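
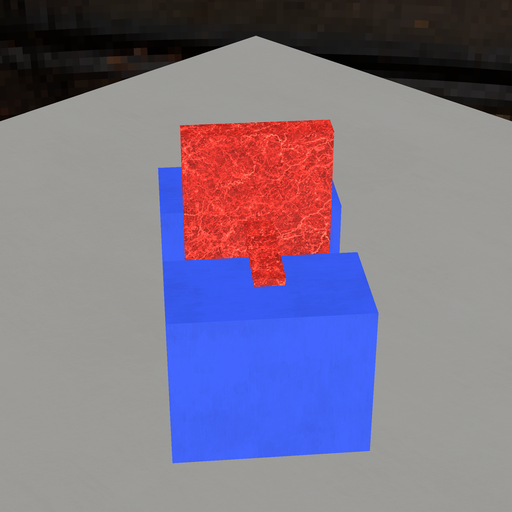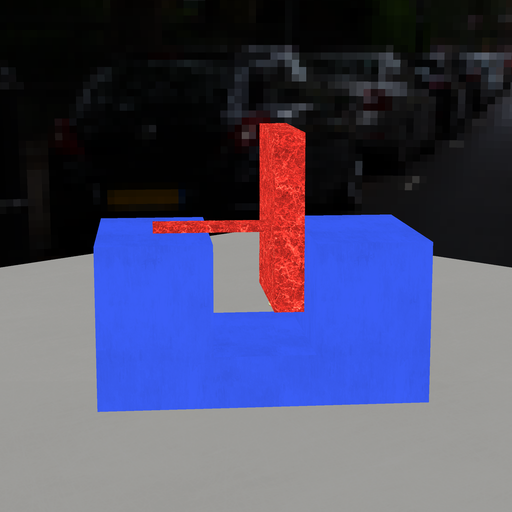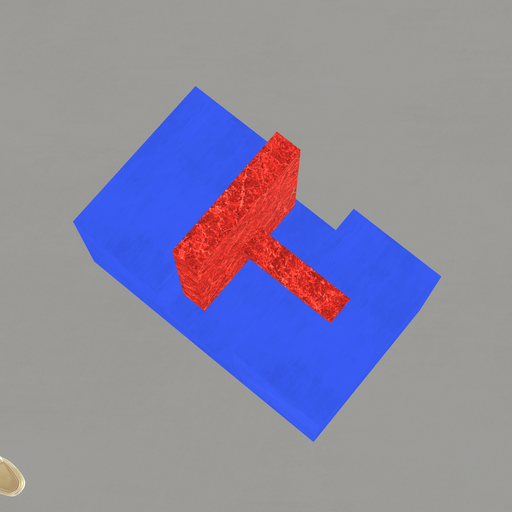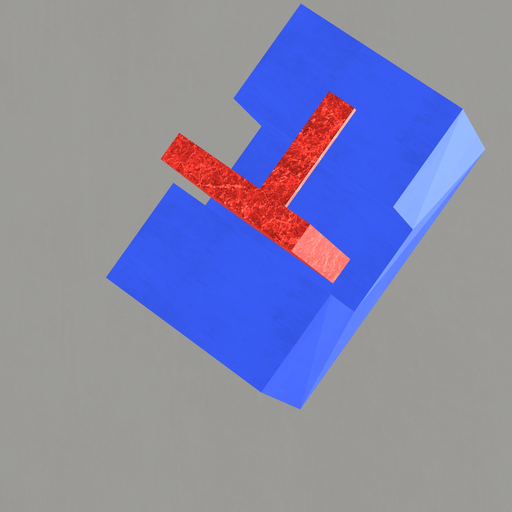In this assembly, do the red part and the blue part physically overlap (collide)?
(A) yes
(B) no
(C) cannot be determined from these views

(B) no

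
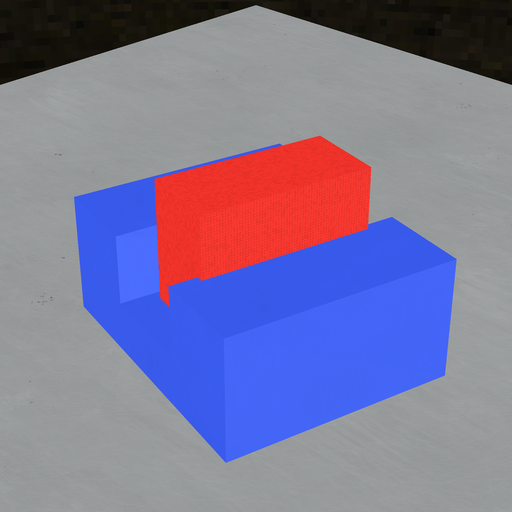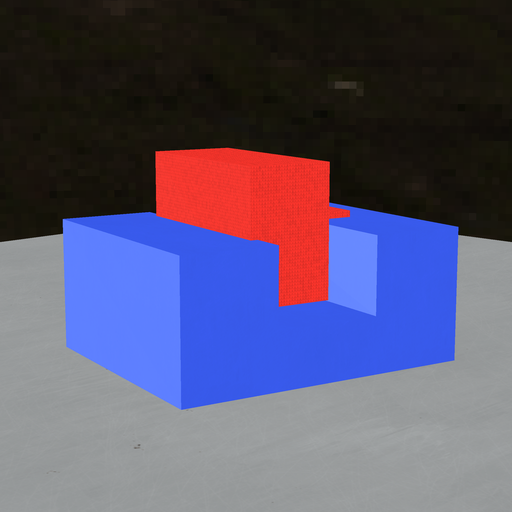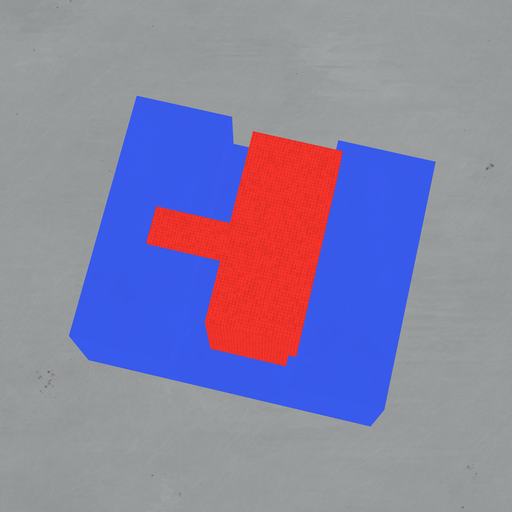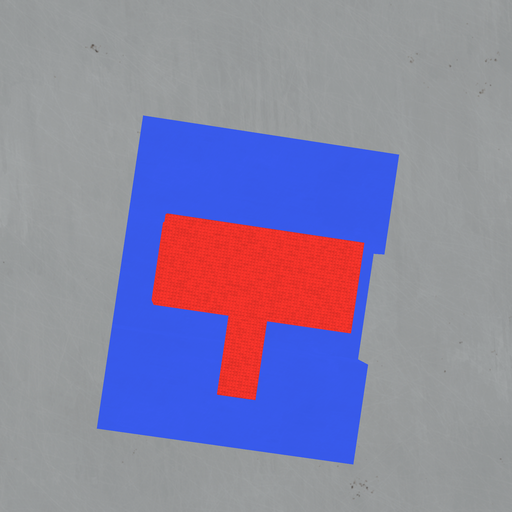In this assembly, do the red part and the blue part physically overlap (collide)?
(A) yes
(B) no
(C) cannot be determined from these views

(A) yes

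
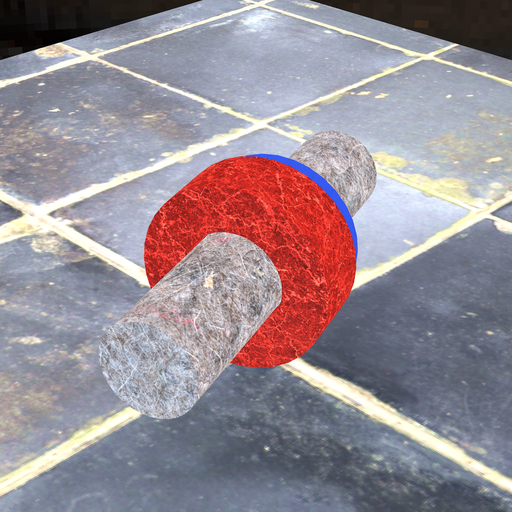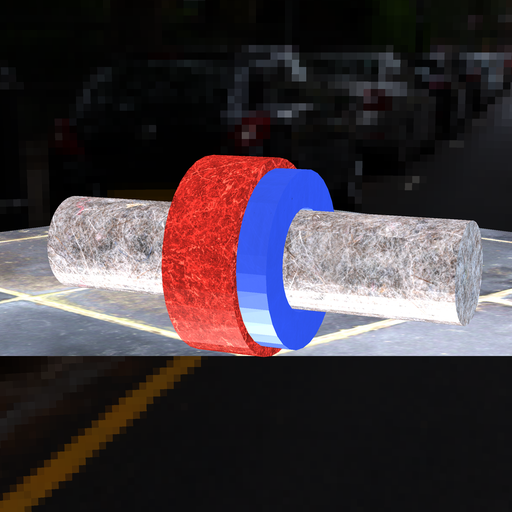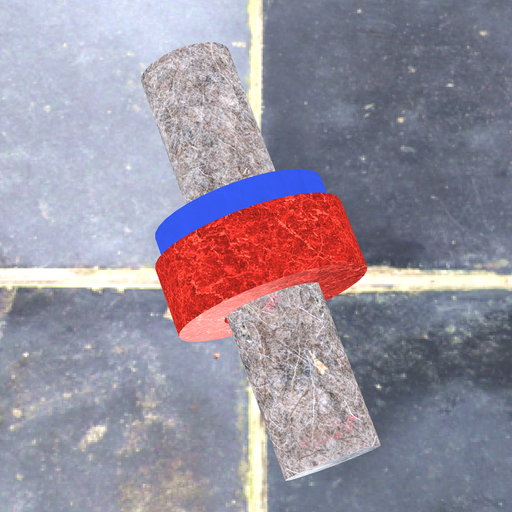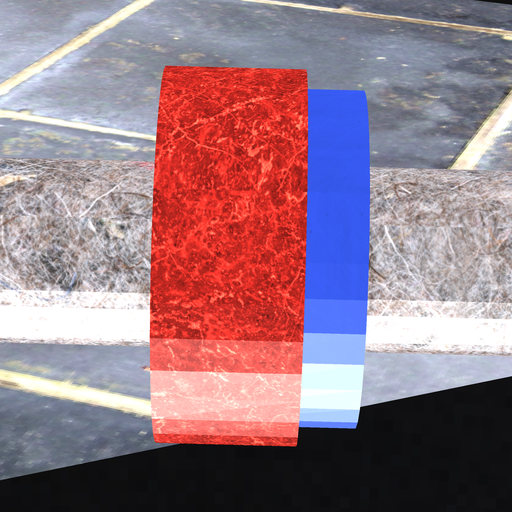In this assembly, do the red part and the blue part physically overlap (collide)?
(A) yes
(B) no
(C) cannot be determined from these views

(A) yes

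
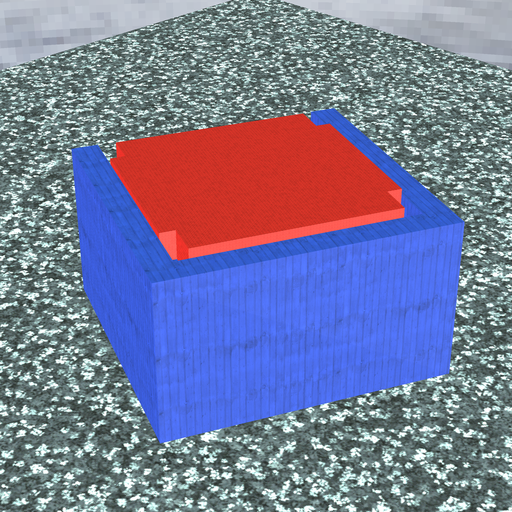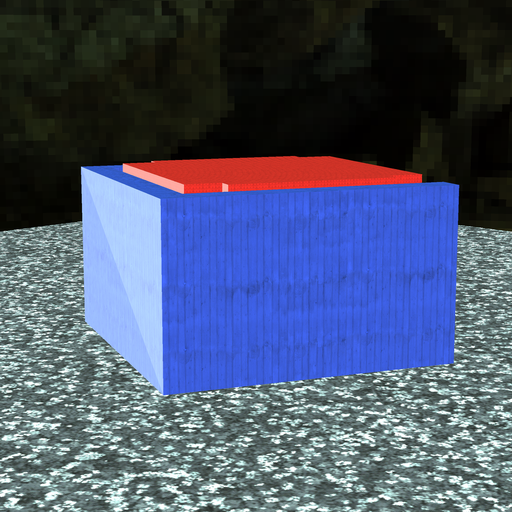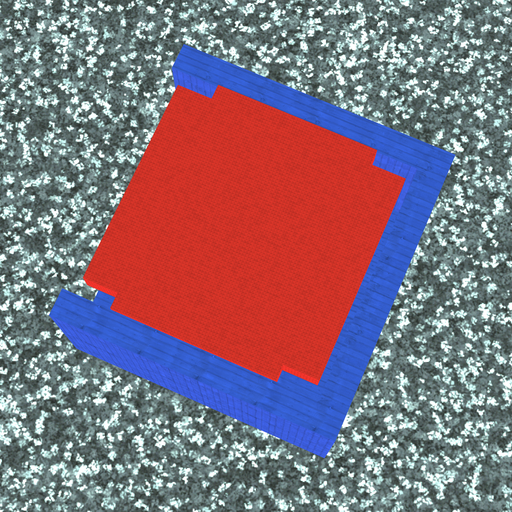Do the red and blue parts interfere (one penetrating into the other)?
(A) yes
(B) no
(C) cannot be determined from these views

(B) no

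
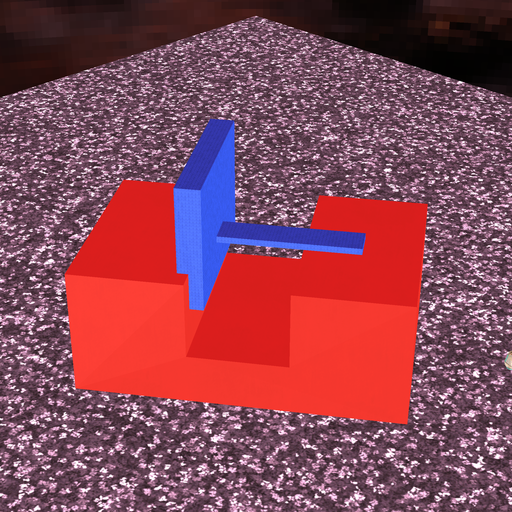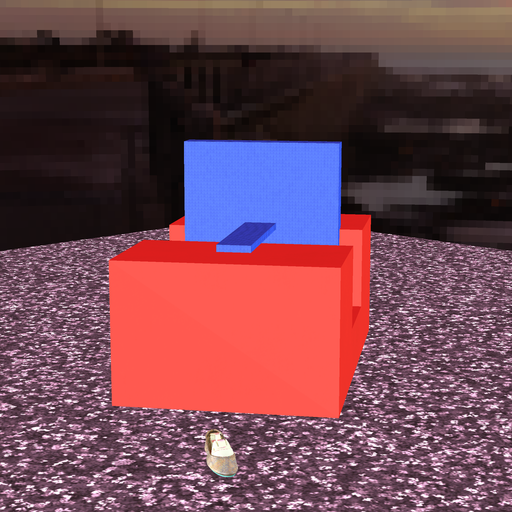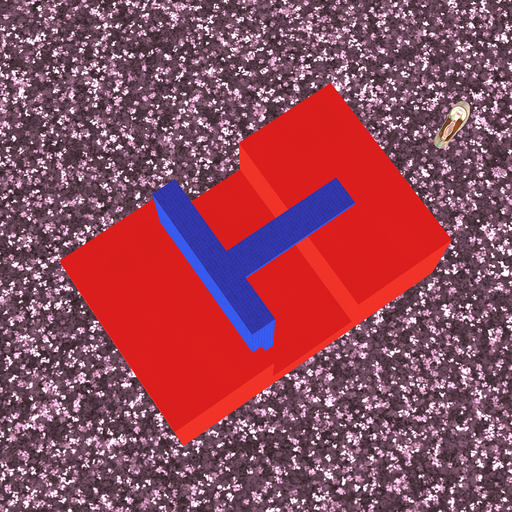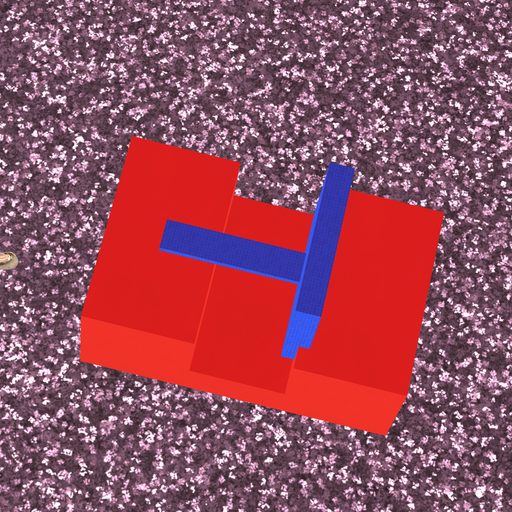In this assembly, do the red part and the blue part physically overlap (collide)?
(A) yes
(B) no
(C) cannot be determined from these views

(A) yes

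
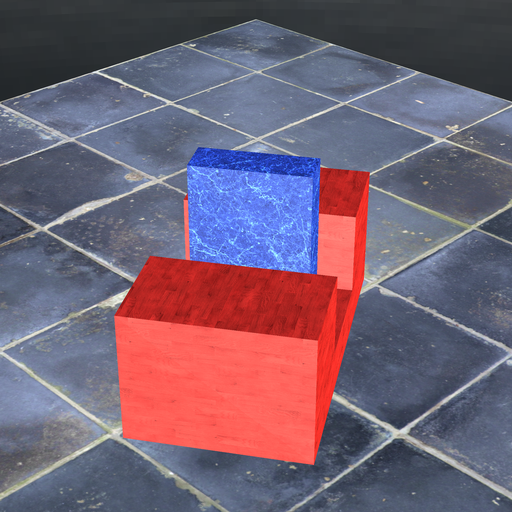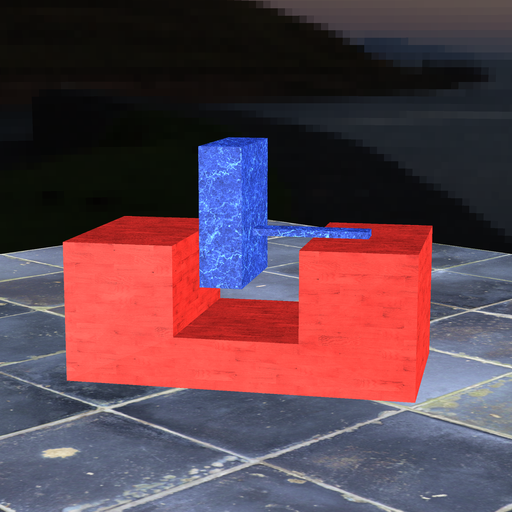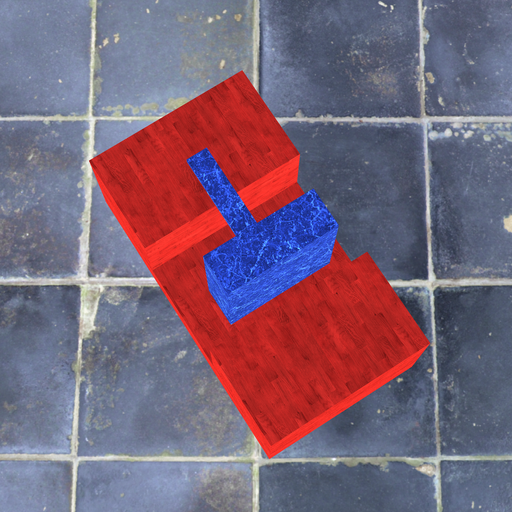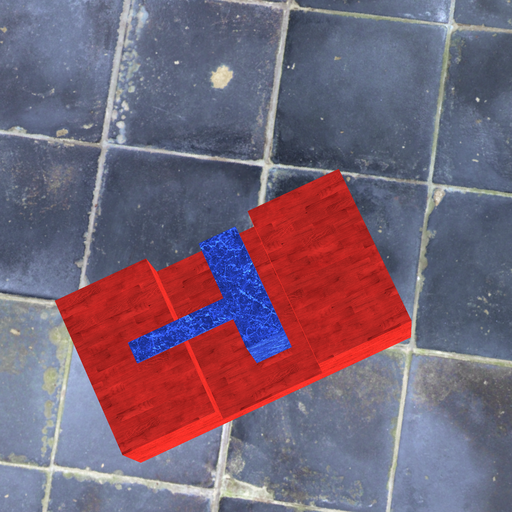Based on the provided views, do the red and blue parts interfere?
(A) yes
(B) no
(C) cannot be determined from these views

(B) no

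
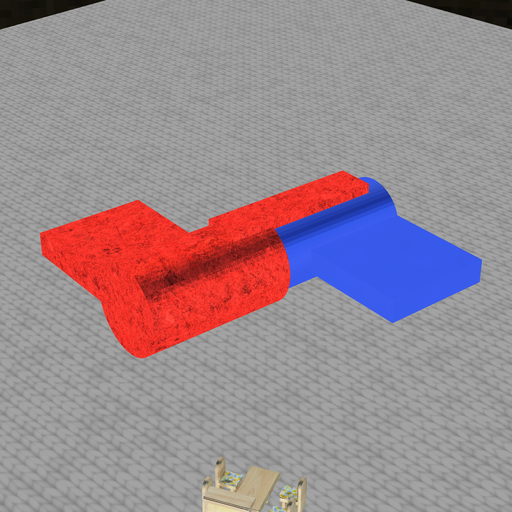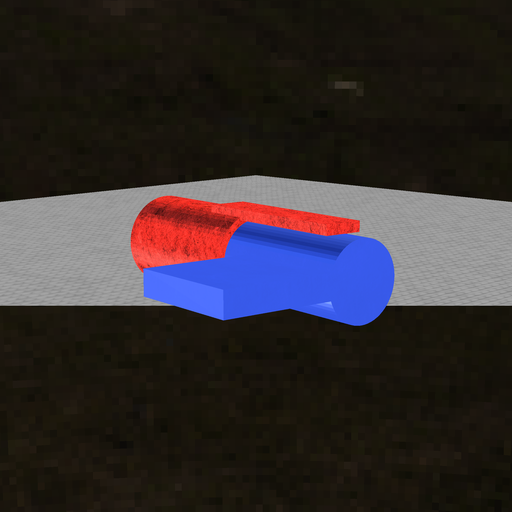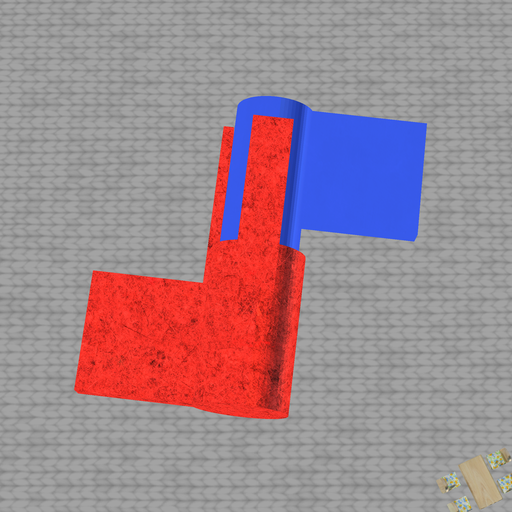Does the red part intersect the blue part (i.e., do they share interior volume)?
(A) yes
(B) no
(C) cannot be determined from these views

(C) cannot be determined from these views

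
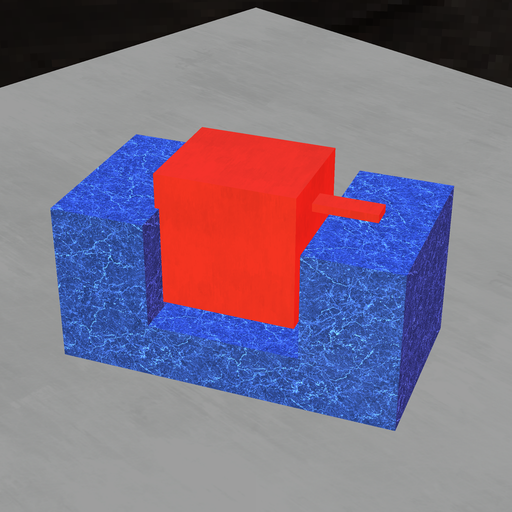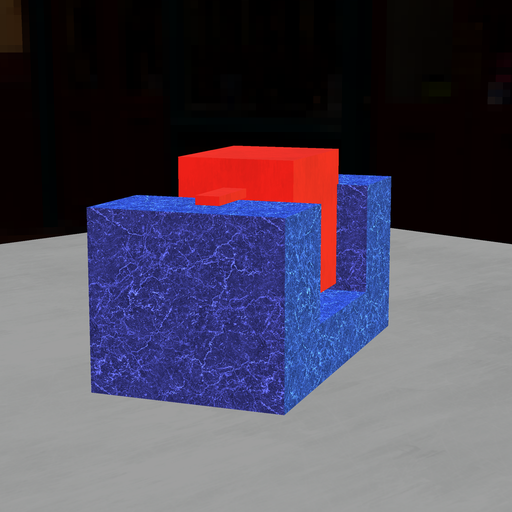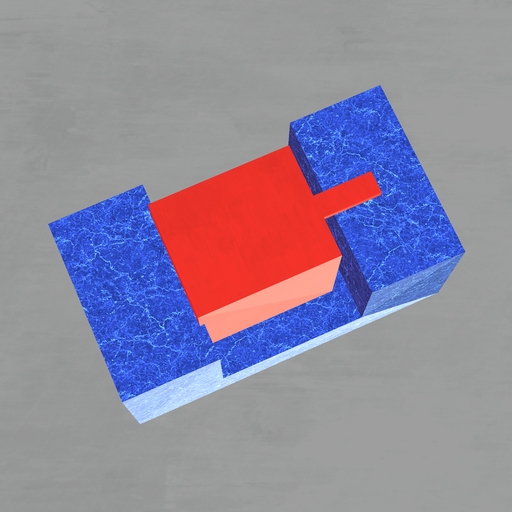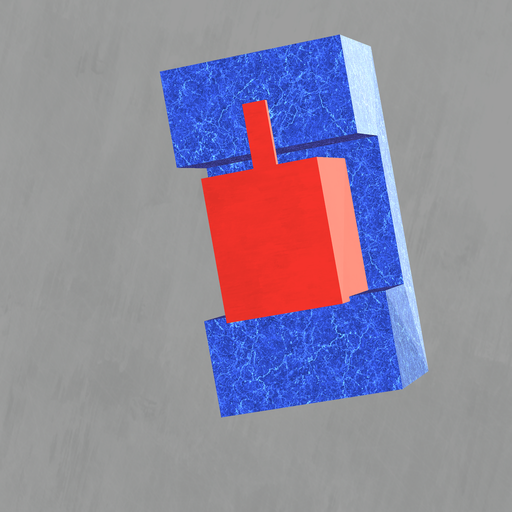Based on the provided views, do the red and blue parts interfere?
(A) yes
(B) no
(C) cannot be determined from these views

(A) yes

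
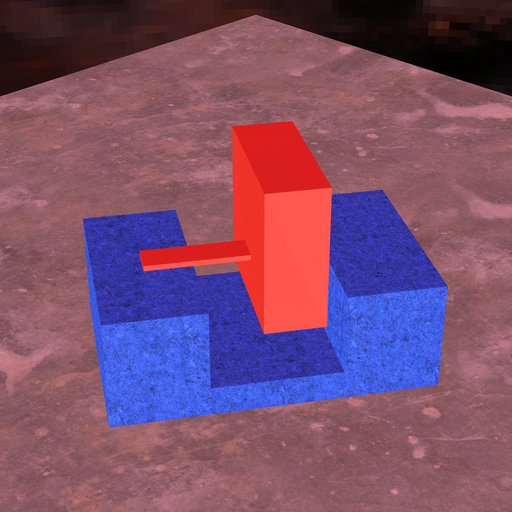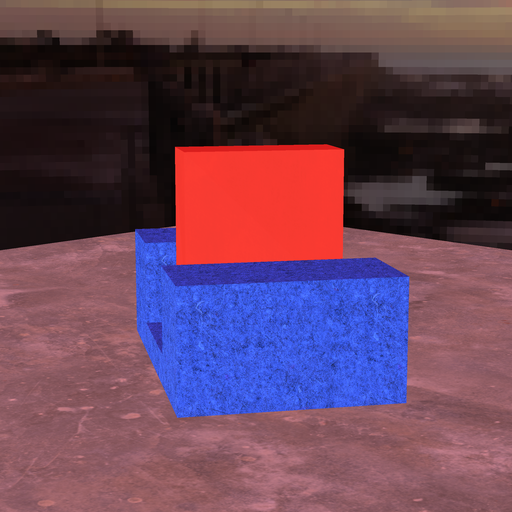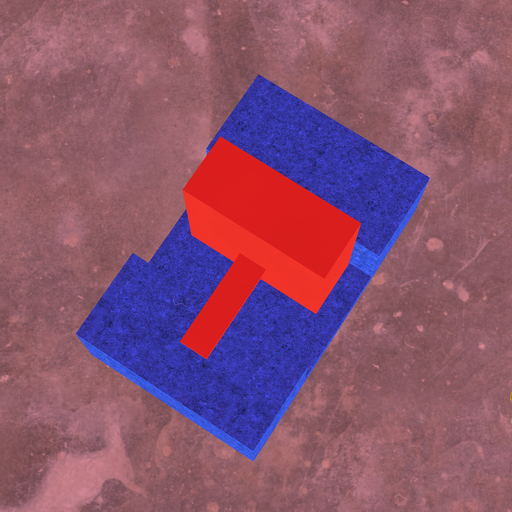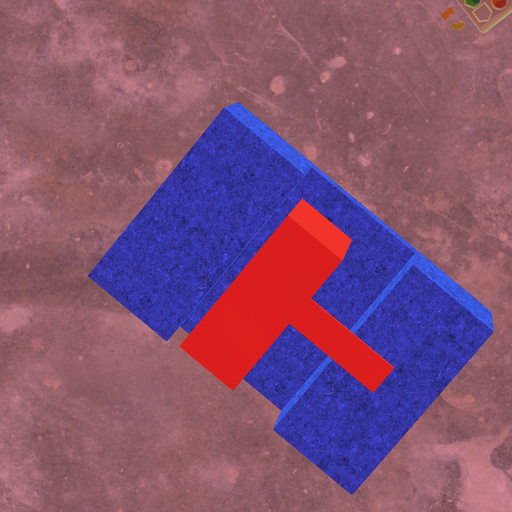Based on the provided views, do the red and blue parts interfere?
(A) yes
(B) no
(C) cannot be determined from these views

(B) no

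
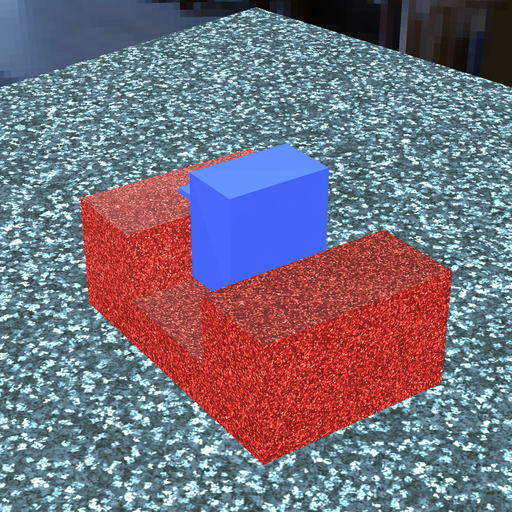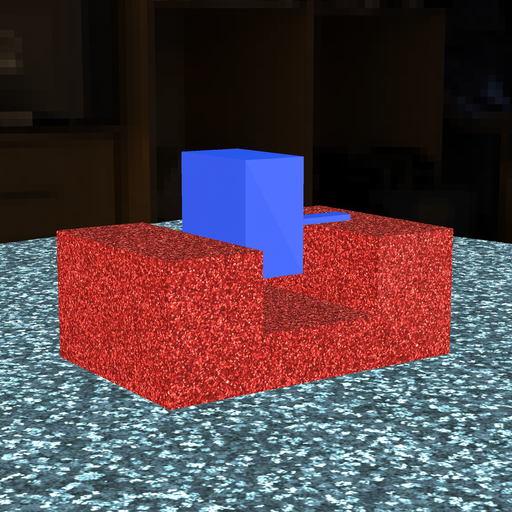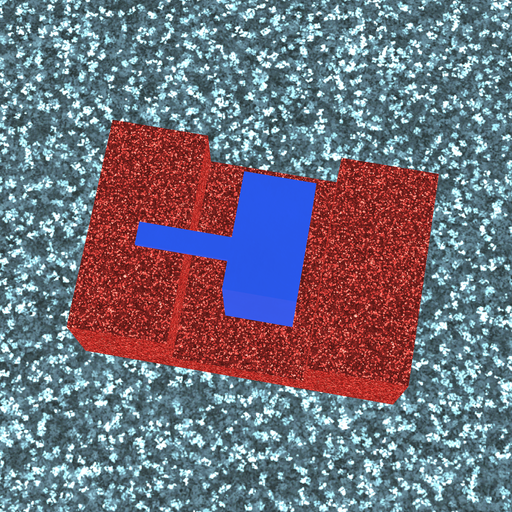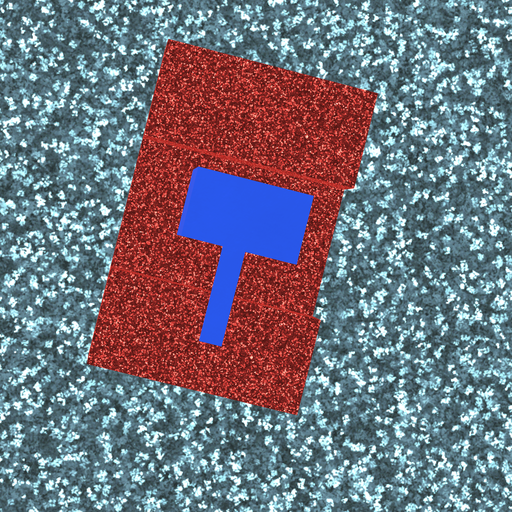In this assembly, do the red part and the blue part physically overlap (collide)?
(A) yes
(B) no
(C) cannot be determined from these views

(B) no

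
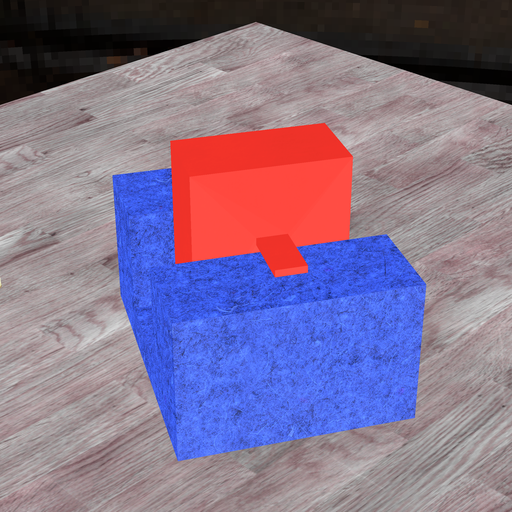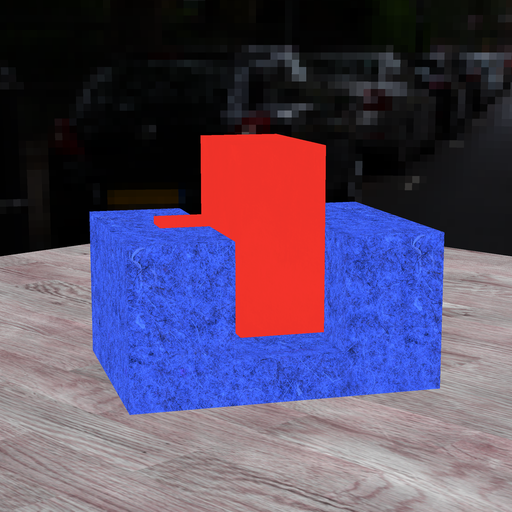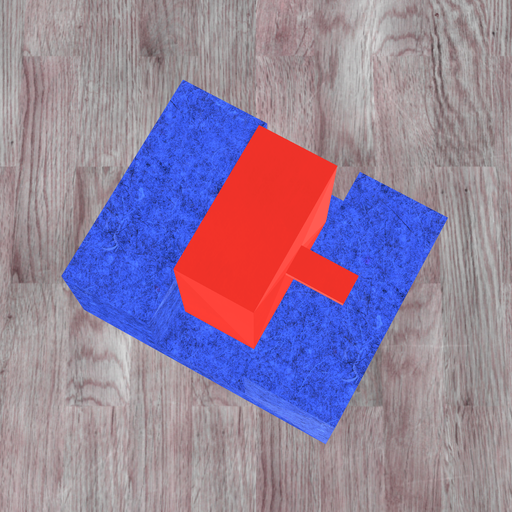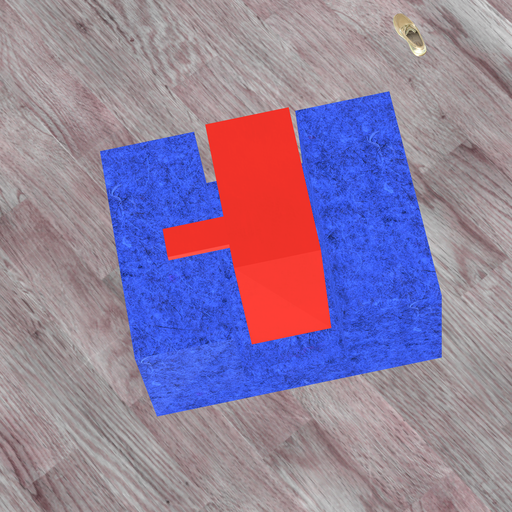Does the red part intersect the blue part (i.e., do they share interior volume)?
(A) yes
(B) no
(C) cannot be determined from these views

(B) no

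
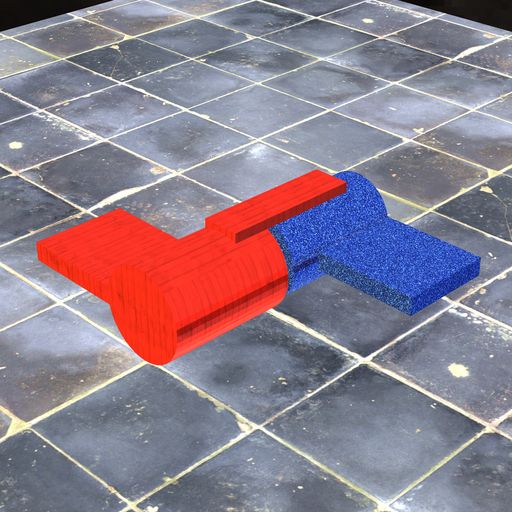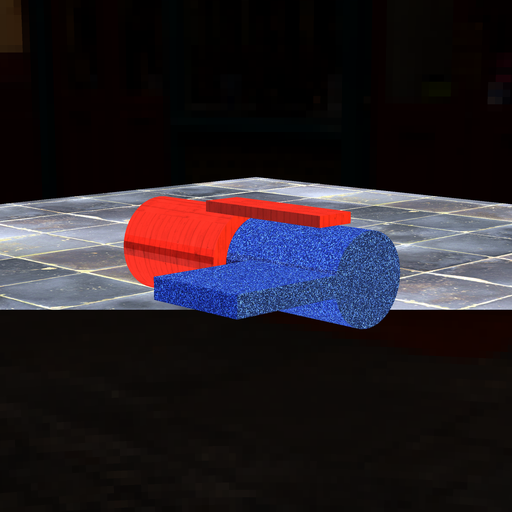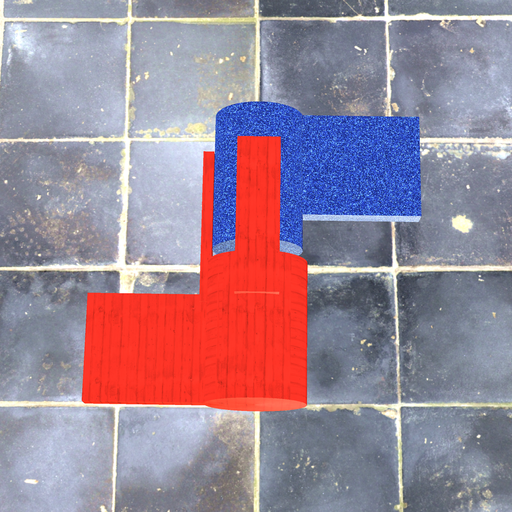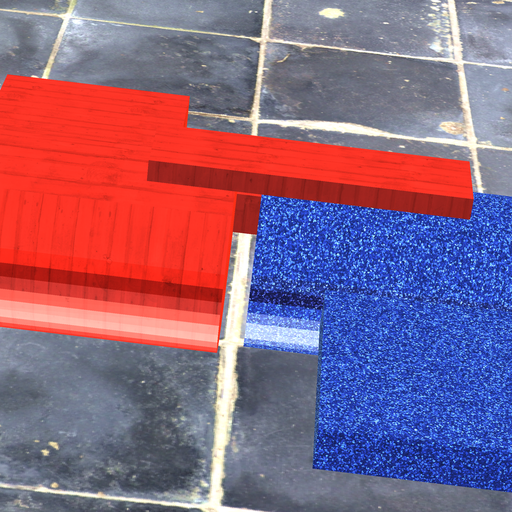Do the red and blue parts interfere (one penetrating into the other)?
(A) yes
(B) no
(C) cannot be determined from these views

(B) no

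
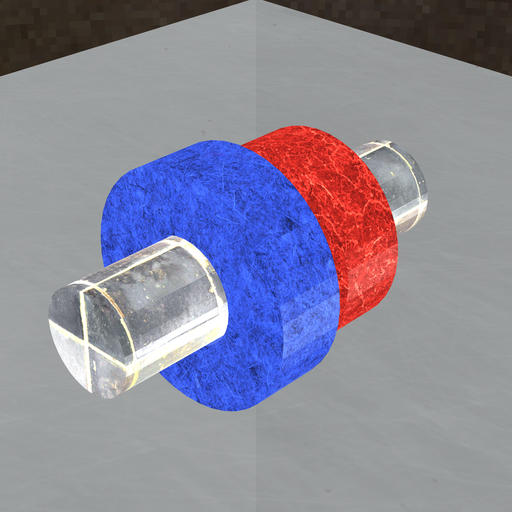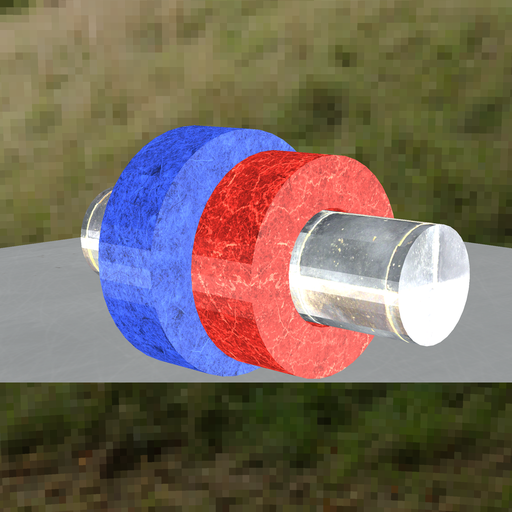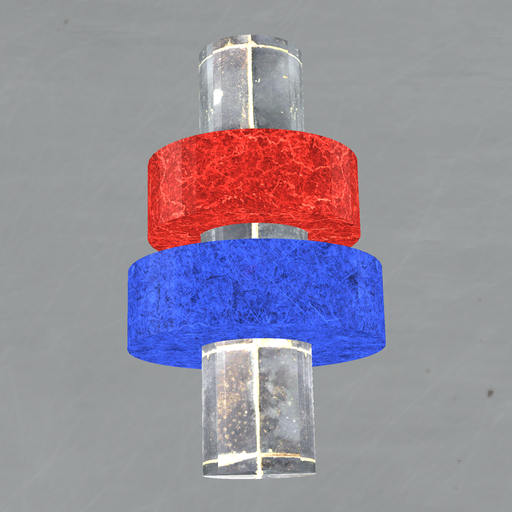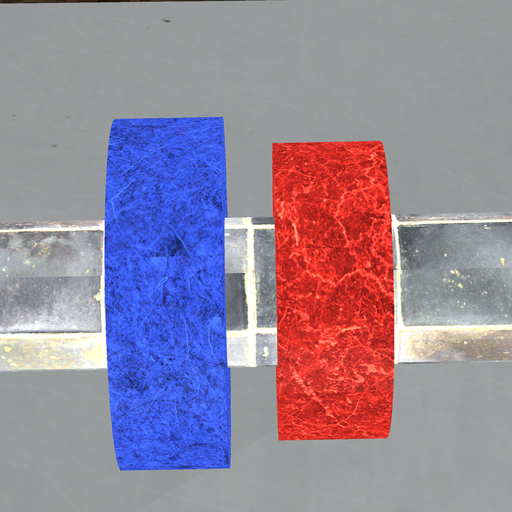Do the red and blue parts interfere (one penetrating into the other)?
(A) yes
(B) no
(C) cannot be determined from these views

(B) no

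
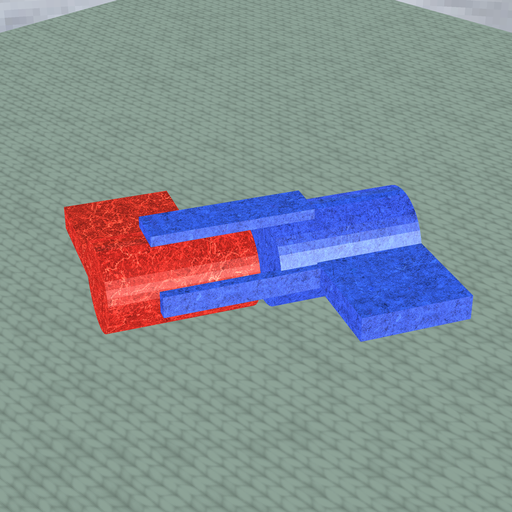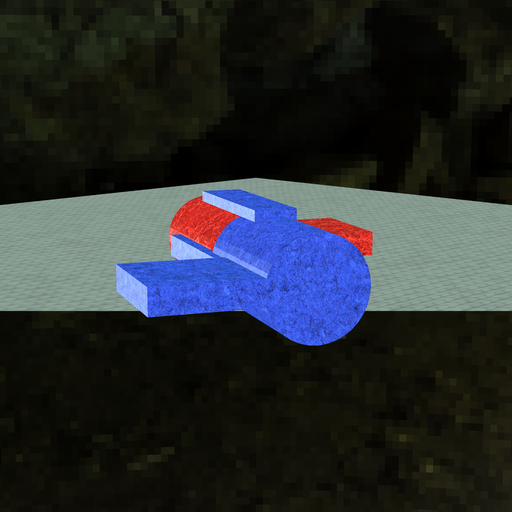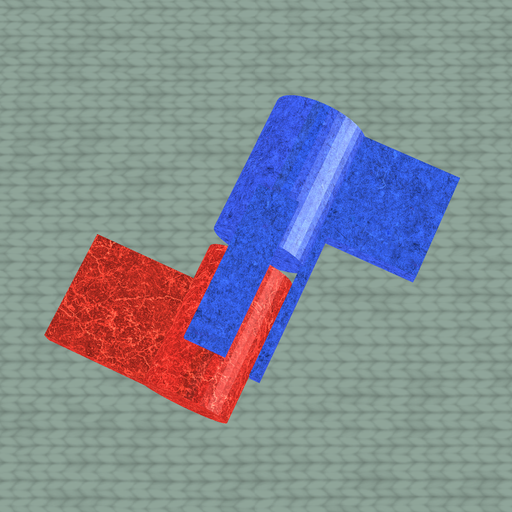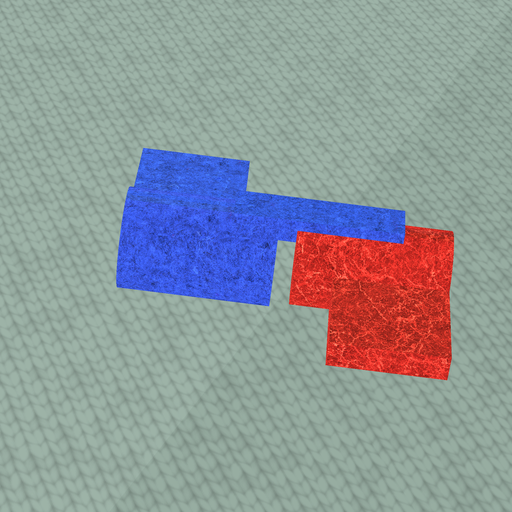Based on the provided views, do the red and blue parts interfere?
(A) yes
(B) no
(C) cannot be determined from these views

(B) no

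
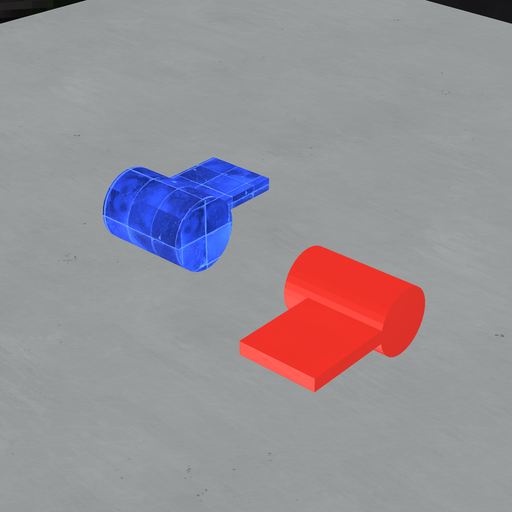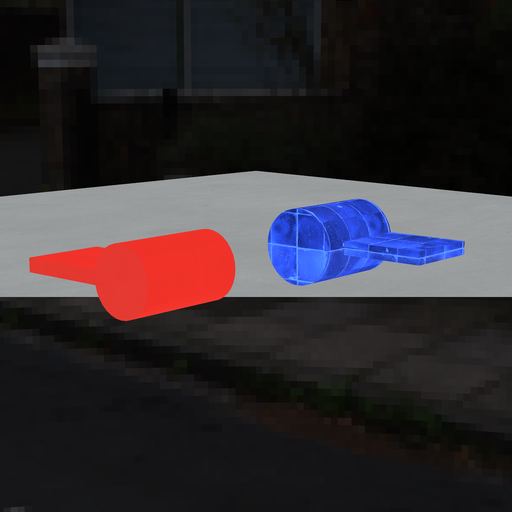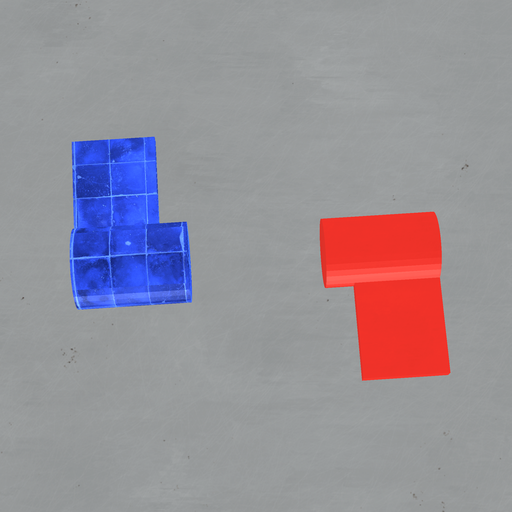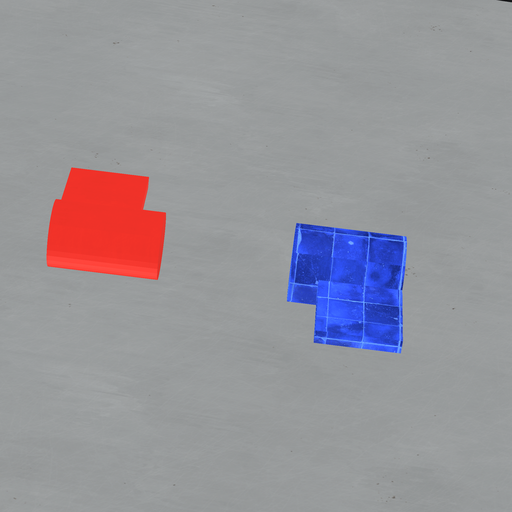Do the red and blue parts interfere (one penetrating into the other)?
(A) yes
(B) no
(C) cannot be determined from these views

(B) no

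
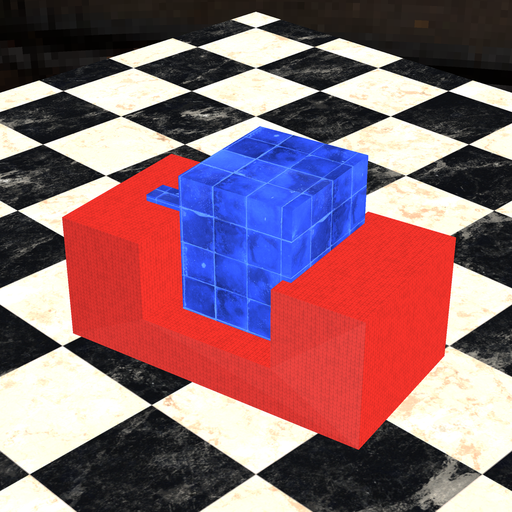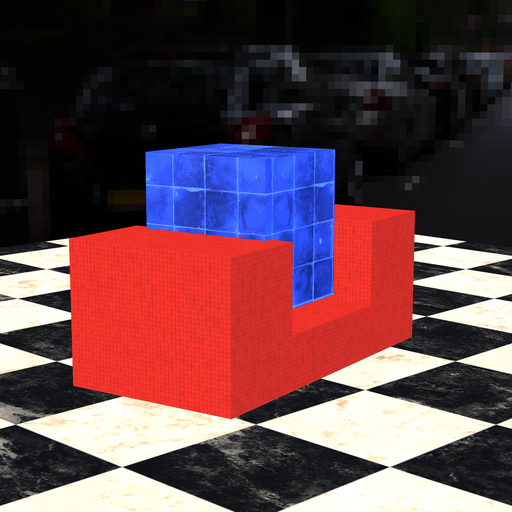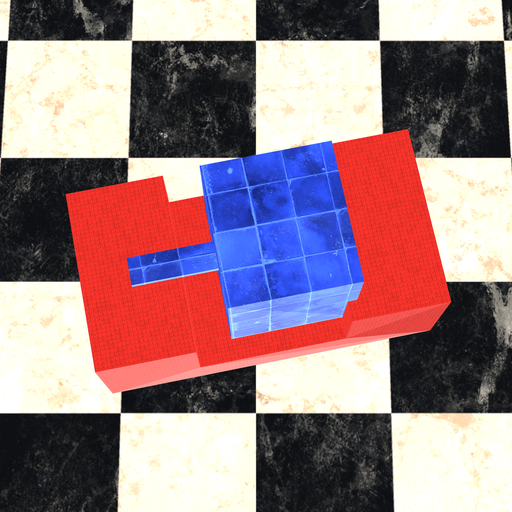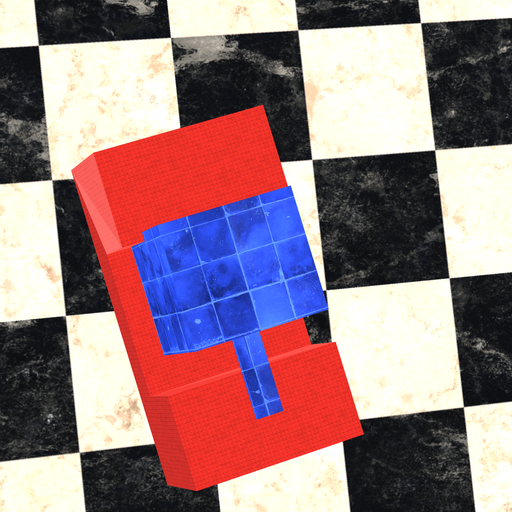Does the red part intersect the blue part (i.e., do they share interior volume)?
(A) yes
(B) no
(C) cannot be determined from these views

(A) yes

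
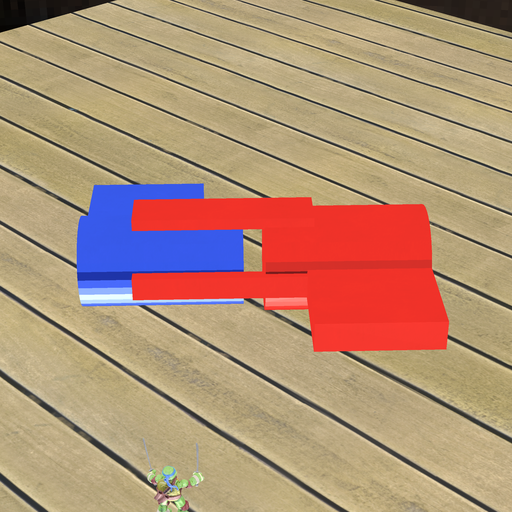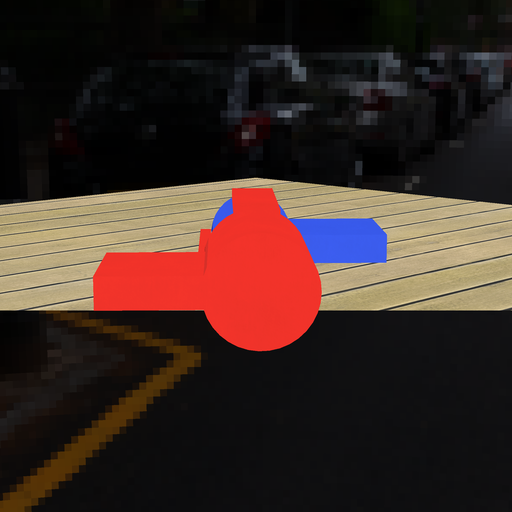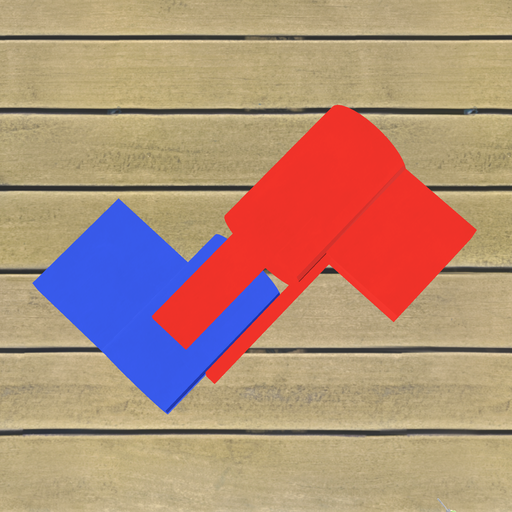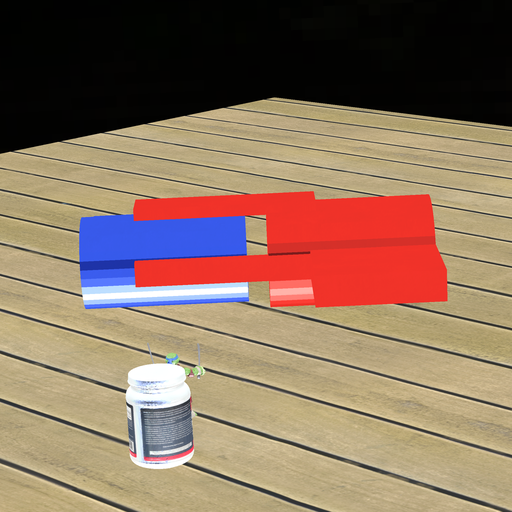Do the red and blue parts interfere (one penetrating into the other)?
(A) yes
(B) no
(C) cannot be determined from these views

(B) no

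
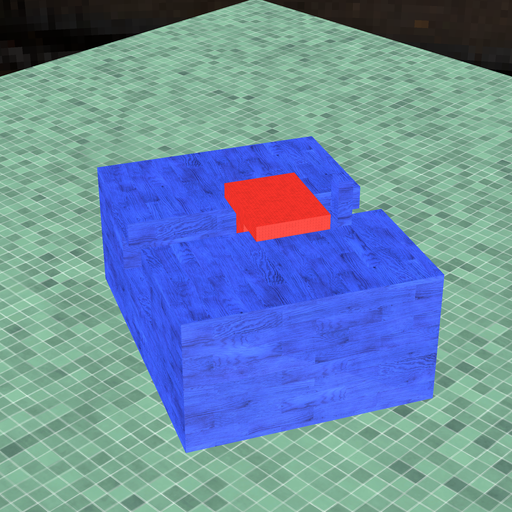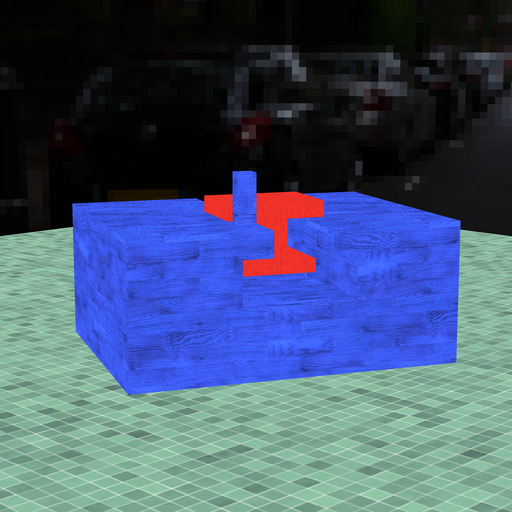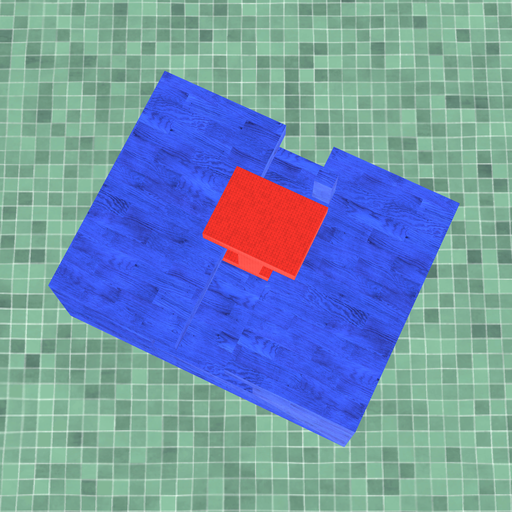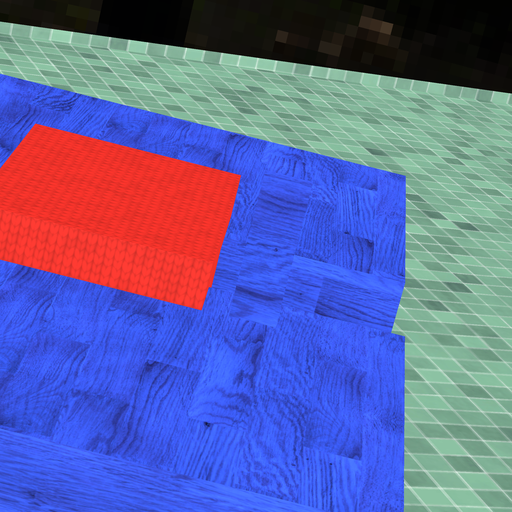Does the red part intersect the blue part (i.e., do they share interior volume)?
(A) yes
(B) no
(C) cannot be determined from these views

(B) no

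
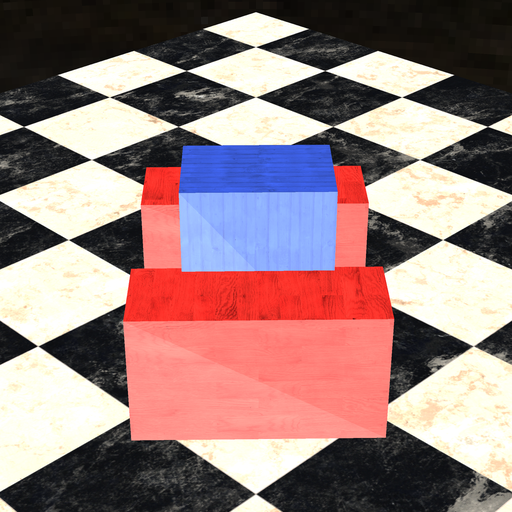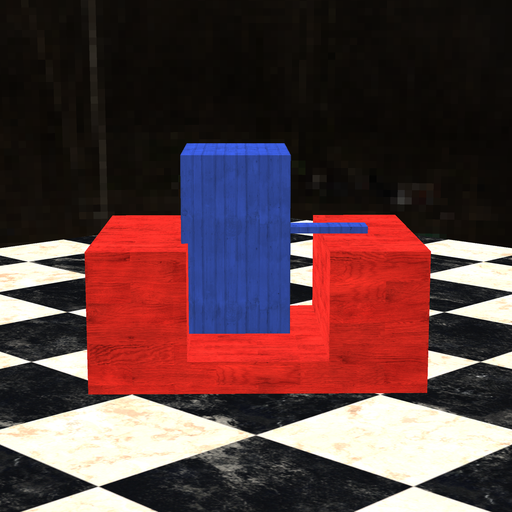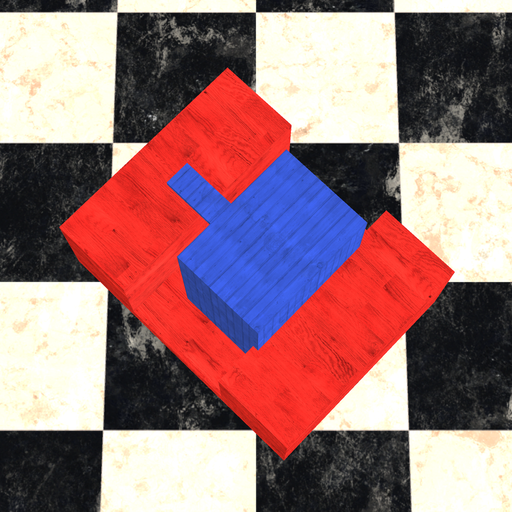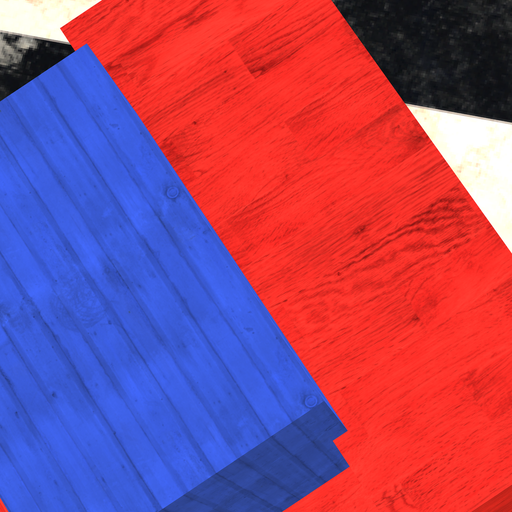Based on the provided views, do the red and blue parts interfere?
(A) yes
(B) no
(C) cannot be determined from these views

(A) yes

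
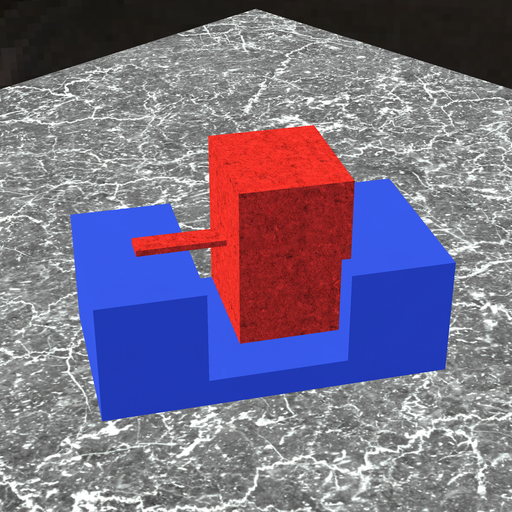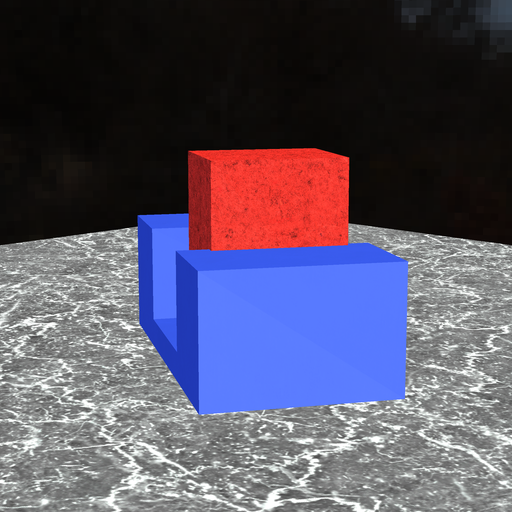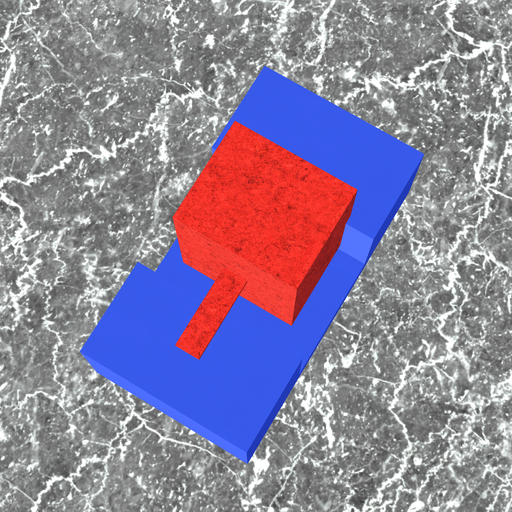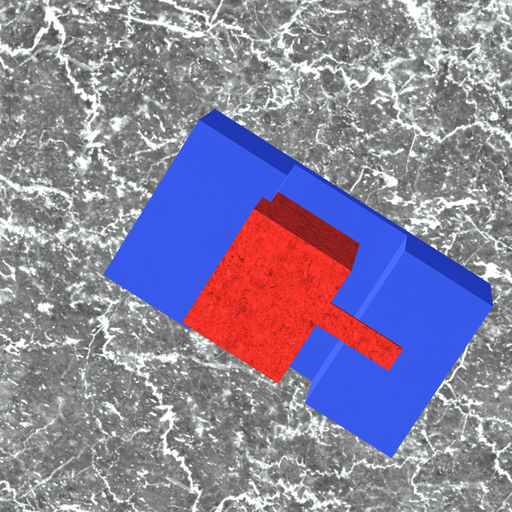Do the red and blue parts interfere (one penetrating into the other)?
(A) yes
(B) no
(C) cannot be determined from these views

(A) yes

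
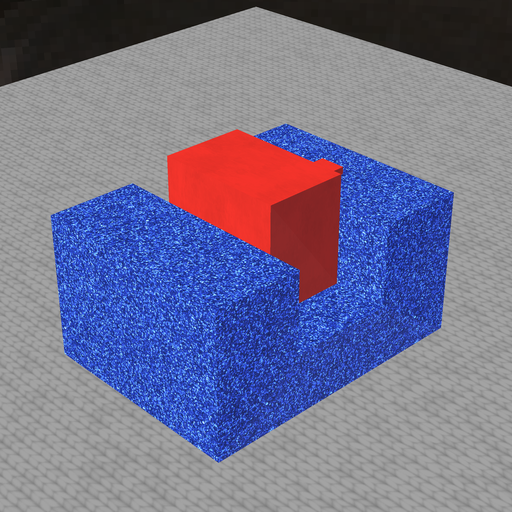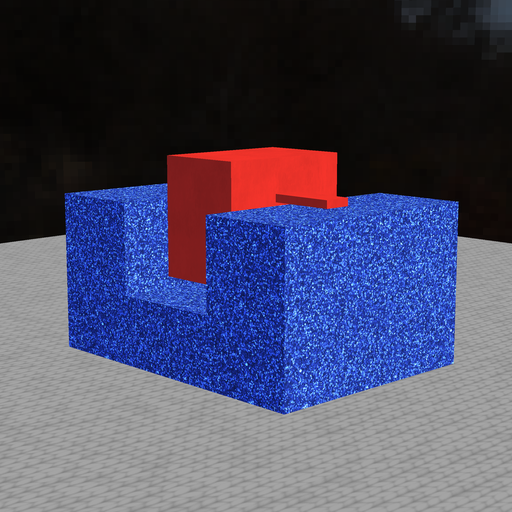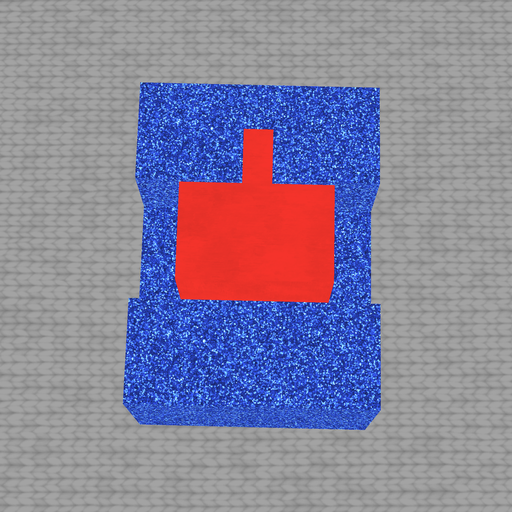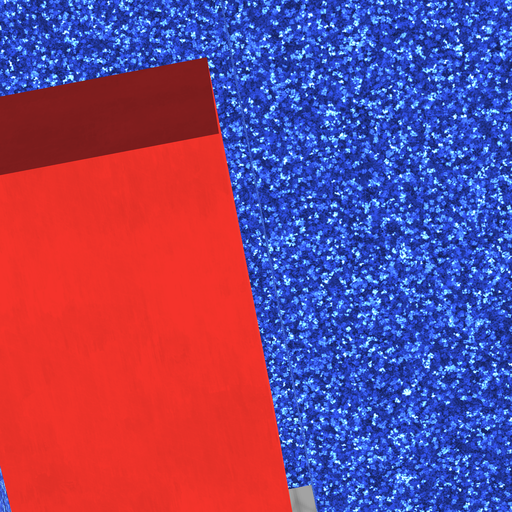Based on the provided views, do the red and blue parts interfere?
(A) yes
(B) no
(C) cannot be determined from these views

(B) no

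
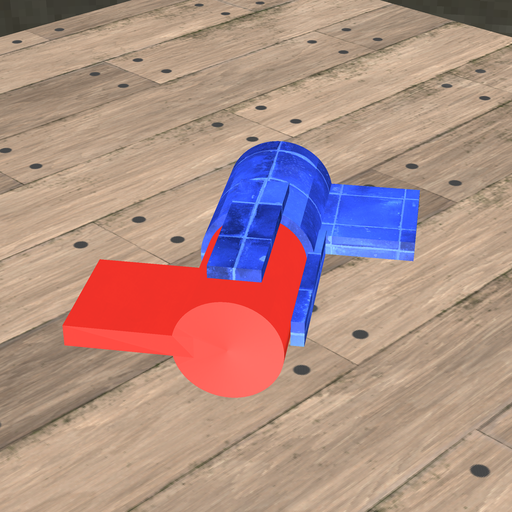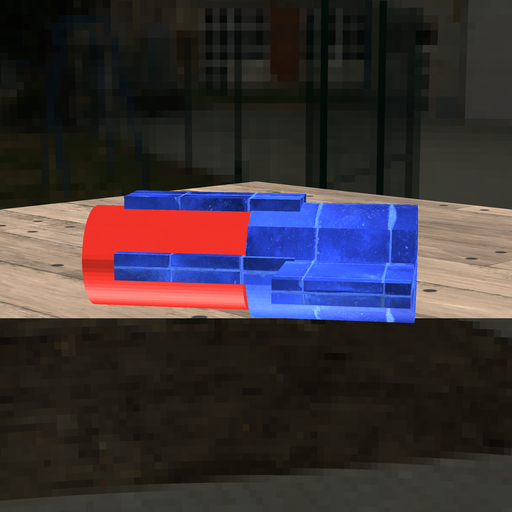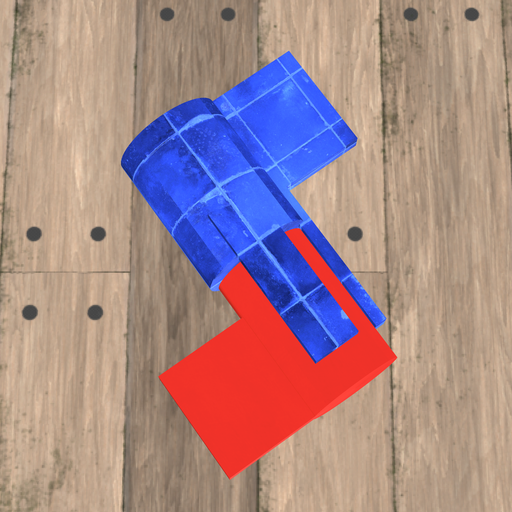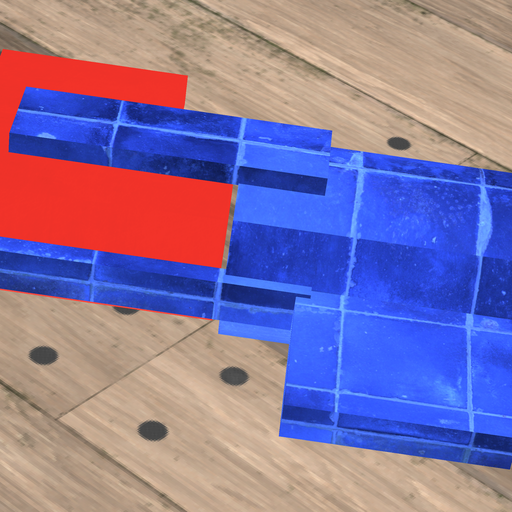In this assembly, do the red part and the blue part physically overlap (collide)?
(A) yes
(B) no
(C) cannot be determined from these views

(B) no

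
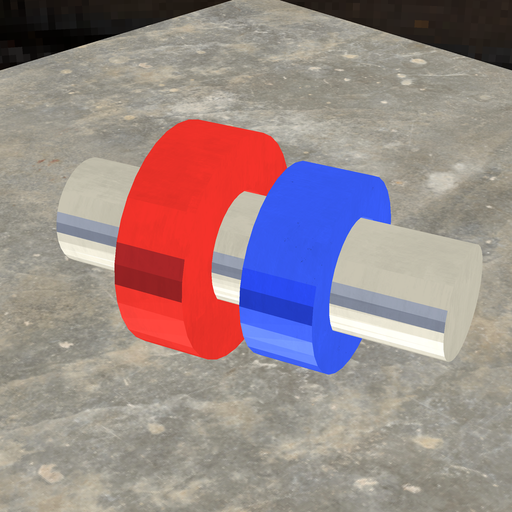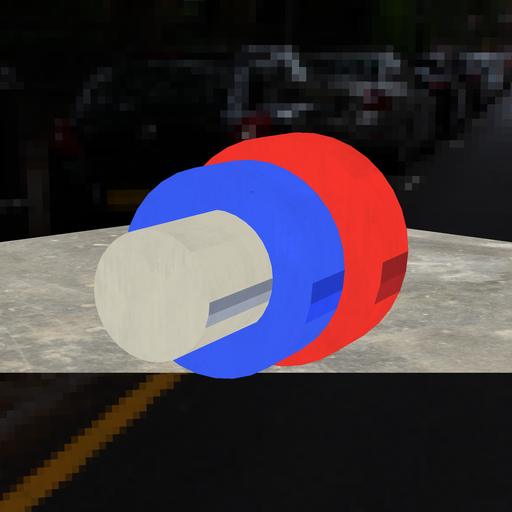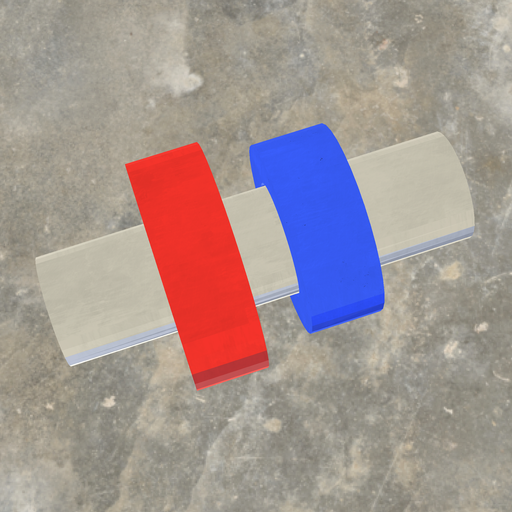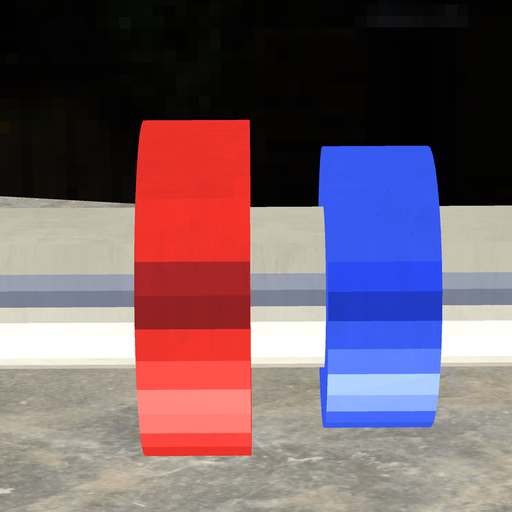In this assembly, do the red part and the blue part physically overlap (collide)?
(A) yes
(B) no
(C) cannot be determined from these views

(B) no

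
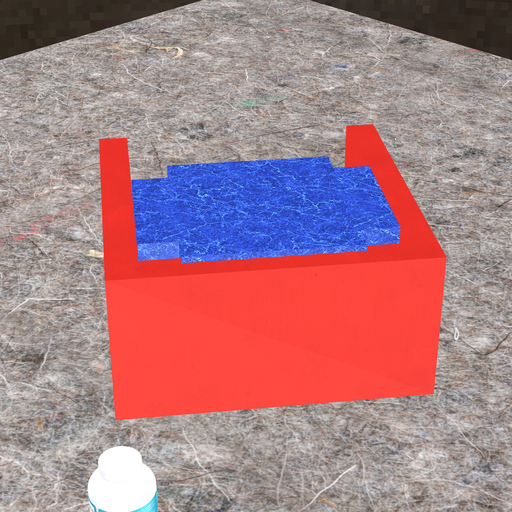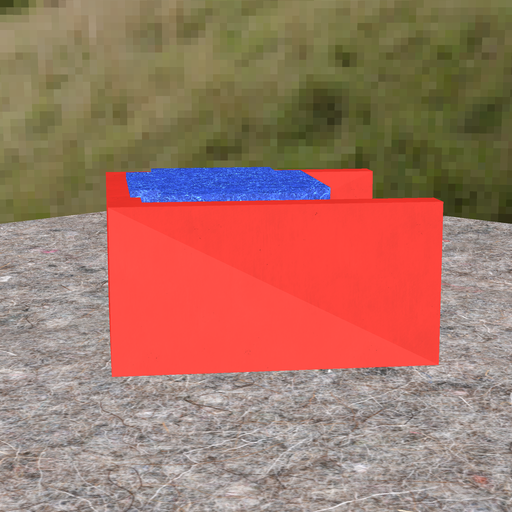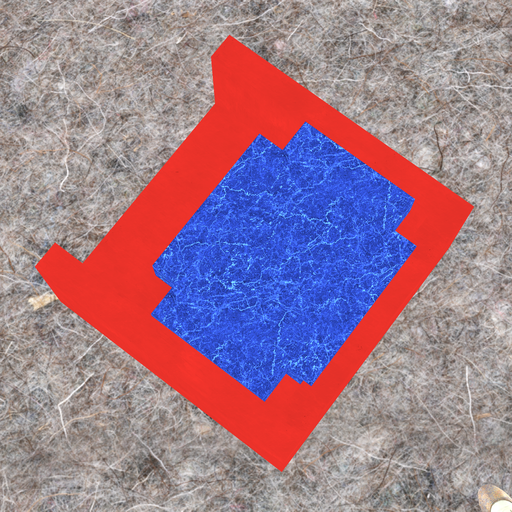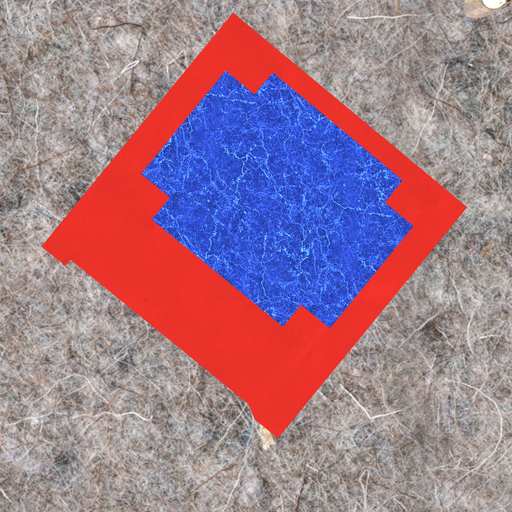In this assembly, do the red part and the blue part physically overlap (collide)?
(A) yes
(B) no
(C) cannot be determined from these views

(A) yes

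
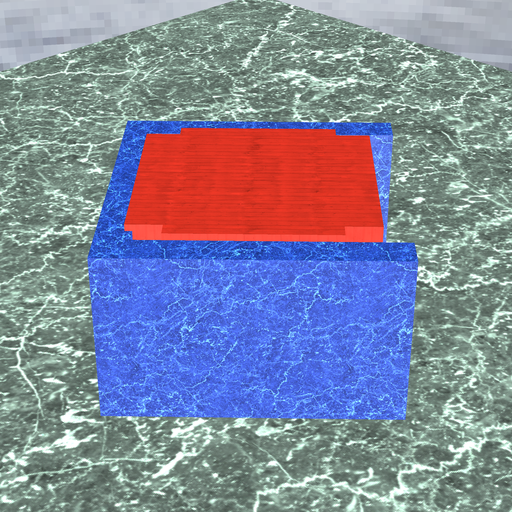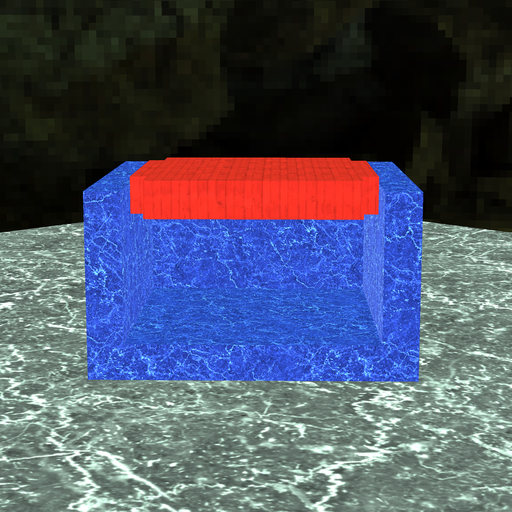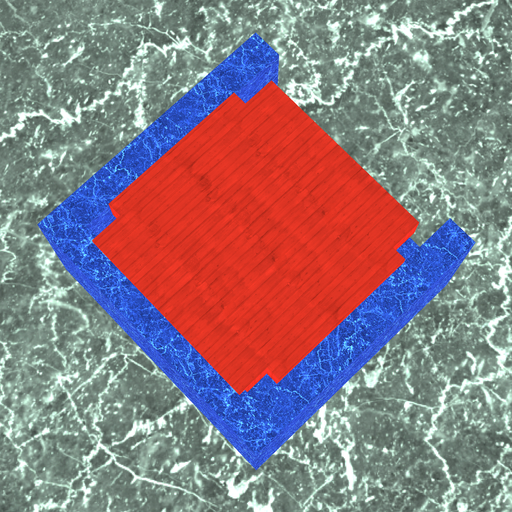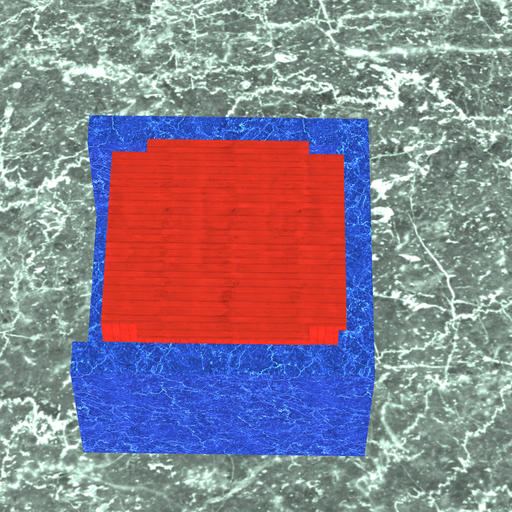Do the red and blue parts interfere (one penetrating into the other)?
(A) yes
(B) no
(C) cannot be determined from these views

(A) yes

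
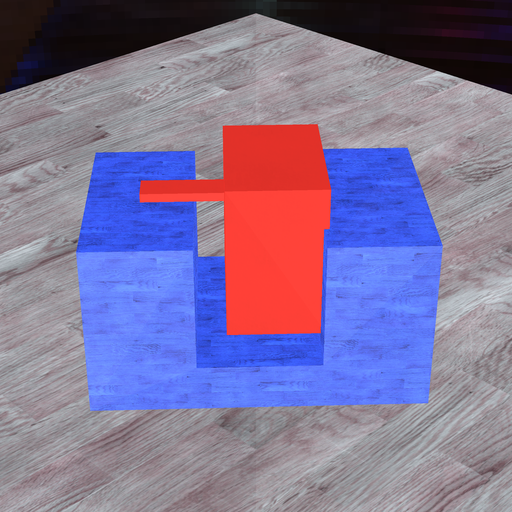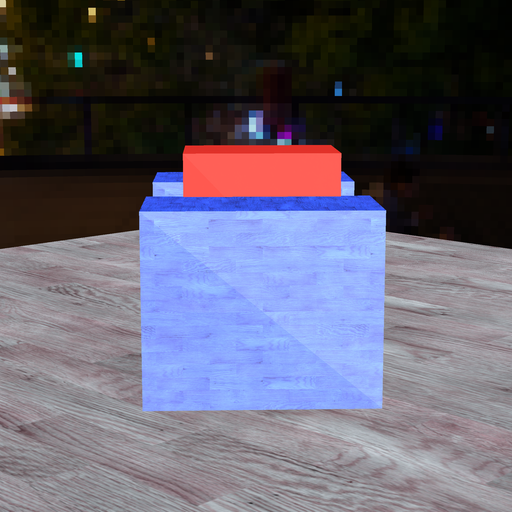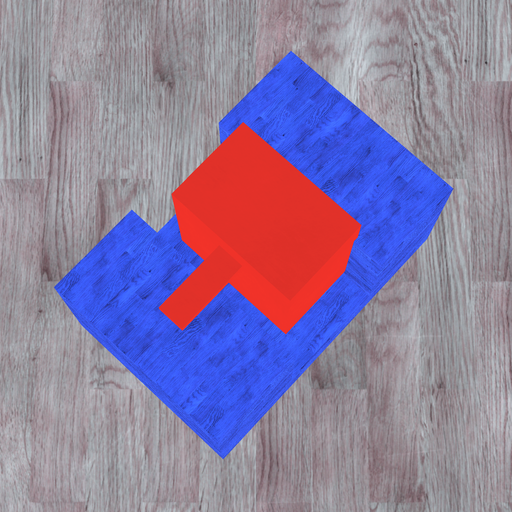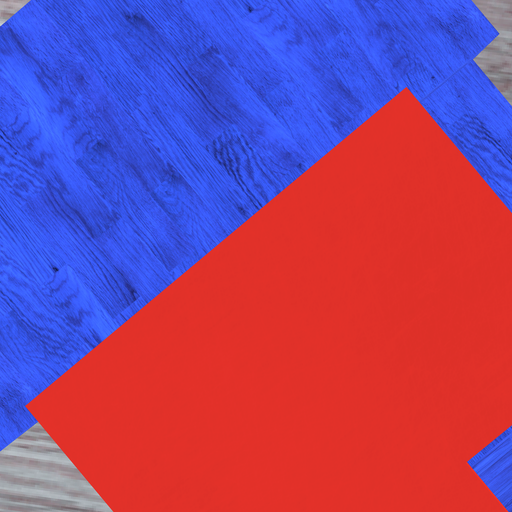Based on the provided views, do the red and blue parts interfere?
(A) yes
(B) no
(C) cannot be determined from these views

(A) yes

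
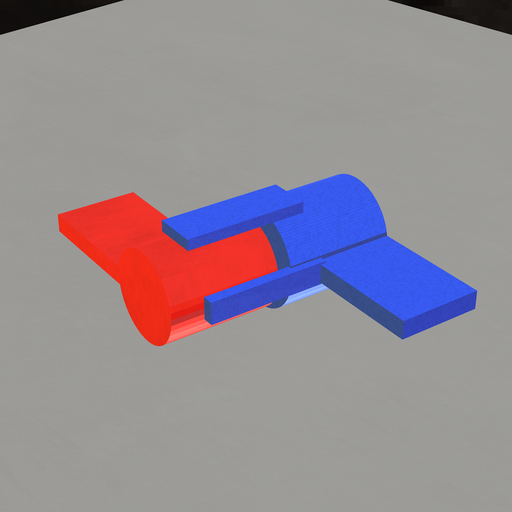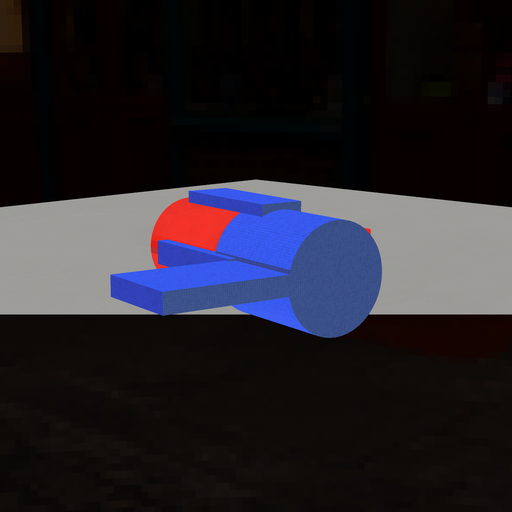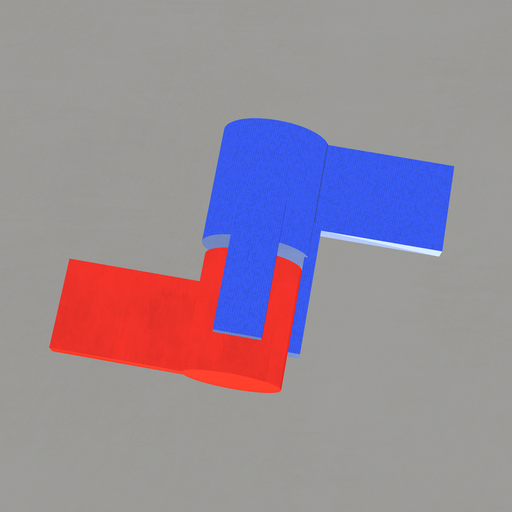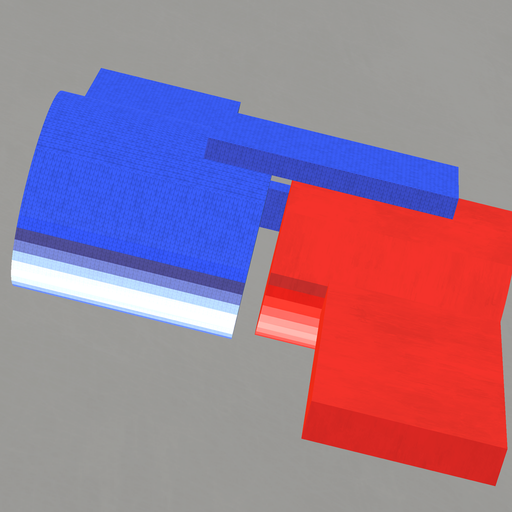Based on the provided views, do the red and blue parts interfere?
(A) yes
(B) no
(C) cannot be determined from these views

(B) no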